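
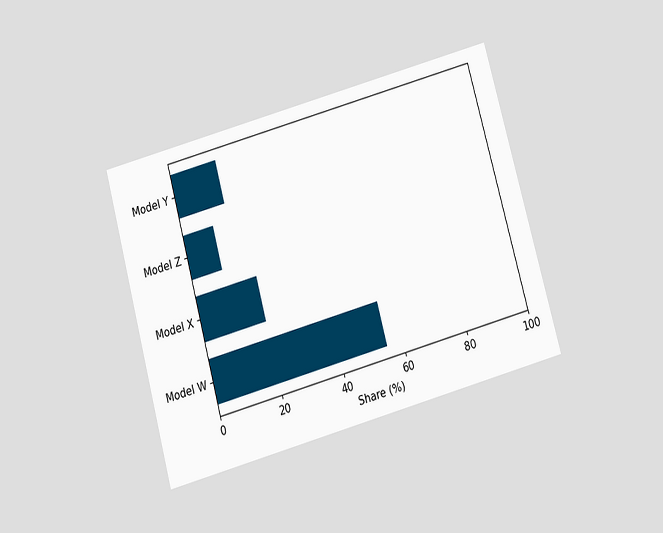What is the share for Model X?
The chart is tilted about 15° counter-clockwise and viewed slightly from below. Reading along the chart's x-axis, the Model X bar reaches 20%.

20%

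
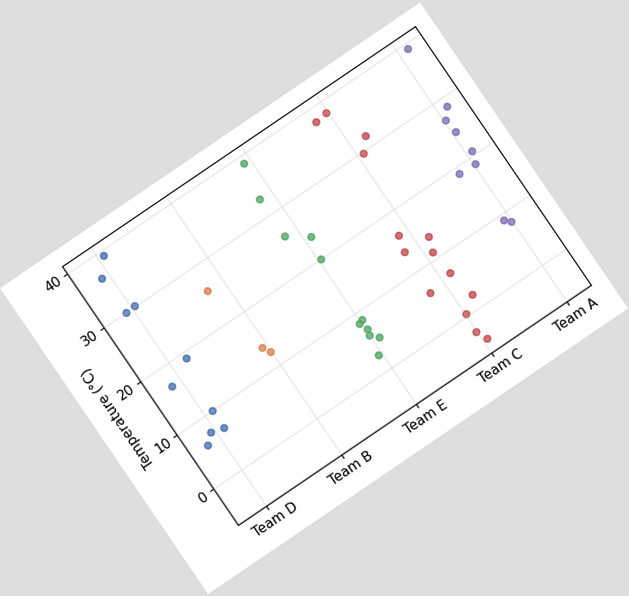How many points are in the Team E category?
The chart is tilted about 34° counter-clockwise. Counting the markers in the Team E column gives 11.

11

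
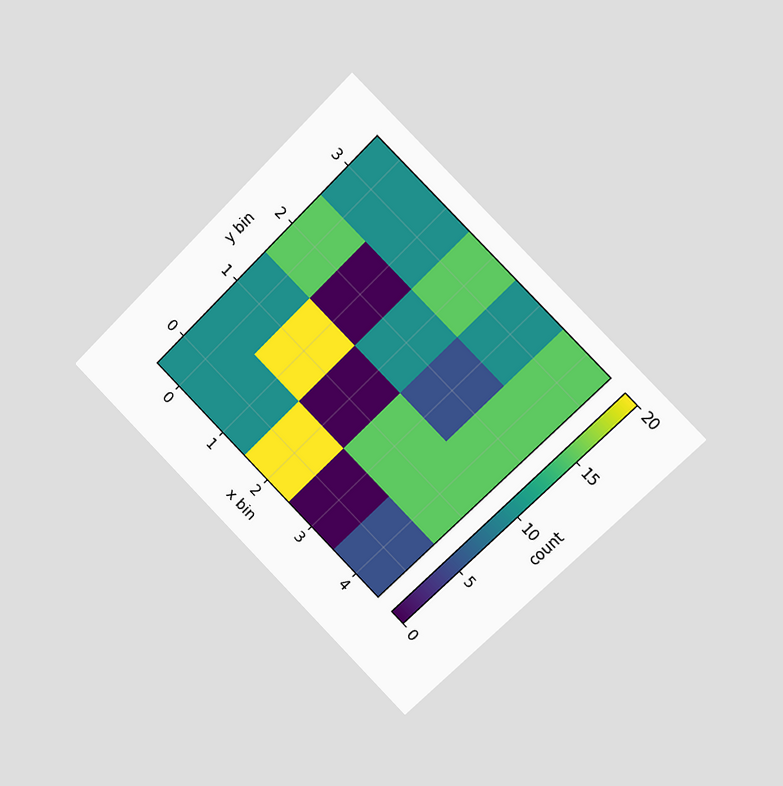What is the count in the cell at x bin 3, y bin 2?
5

The chart is tilted about 45° clockwise and viewed slightly from the right. Matching the cell (3, 2) against the colorbar gives 5.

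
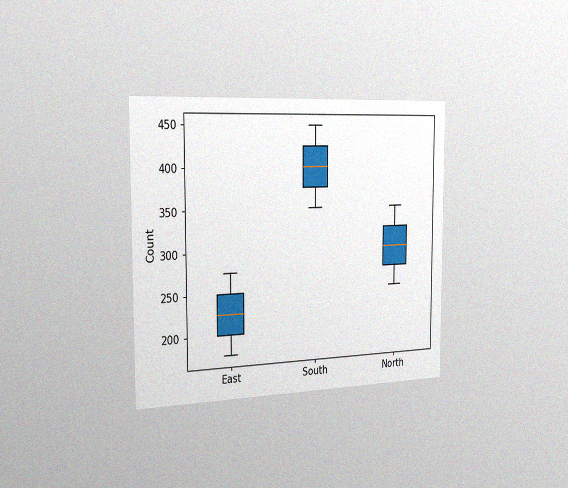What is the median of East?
The chart is viewed slightly from the left, with some photo noise. The median line in the East box sits at 225.

225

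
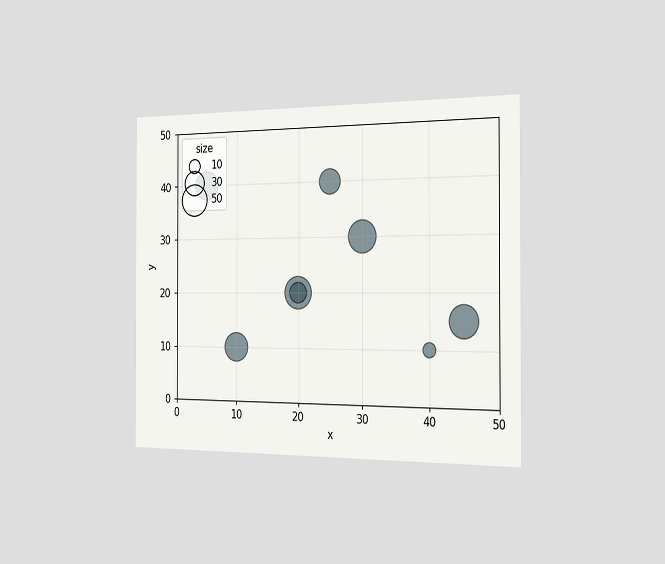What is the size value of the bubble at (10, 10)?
The chart is viewed slightly from the right. Matching the bubble at (10, 10) against the size legend gives 40.

40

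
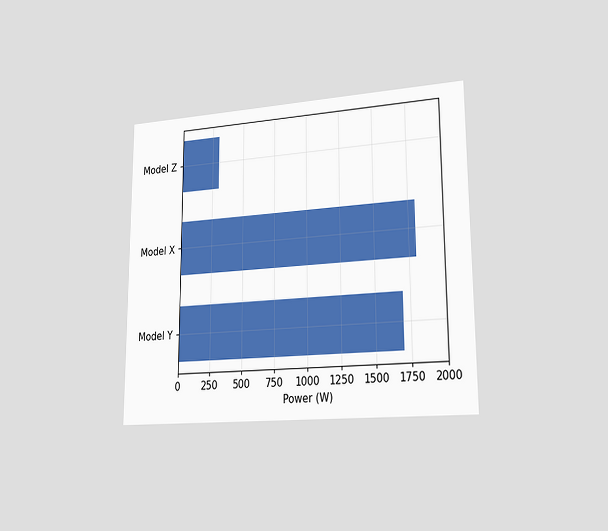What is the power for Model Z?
The chart is viewed slightly from the right. Reading along the chart's x-axis, the Model Z bar reaches 300W.

300W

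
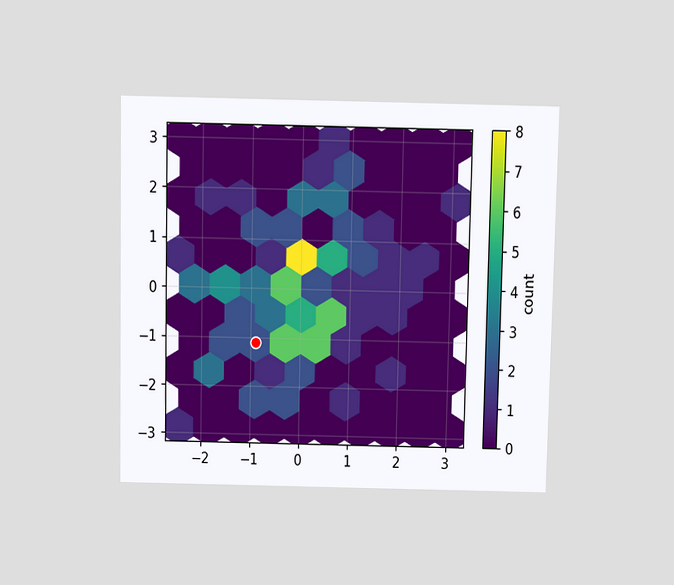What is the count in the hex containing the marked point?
2

The chart is viewed slightly from above. The marked hex reads 2 on the colorbar.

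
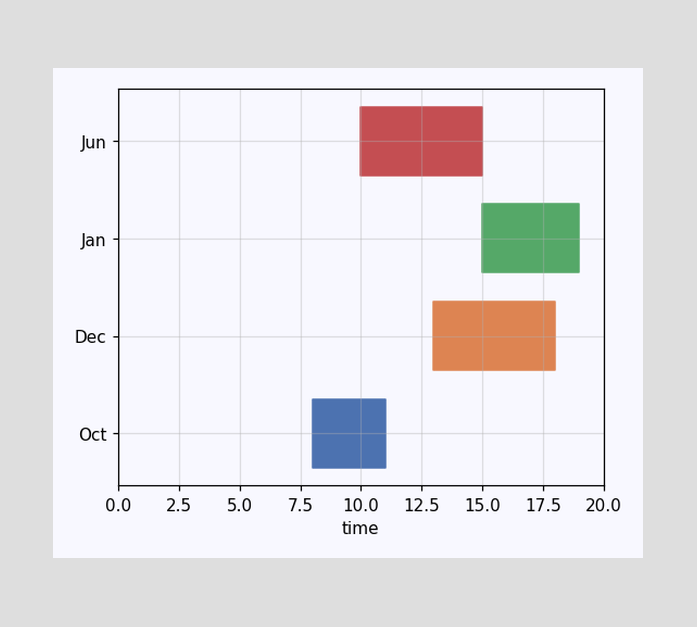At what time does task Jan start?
15

The Jan bar begins at t=15.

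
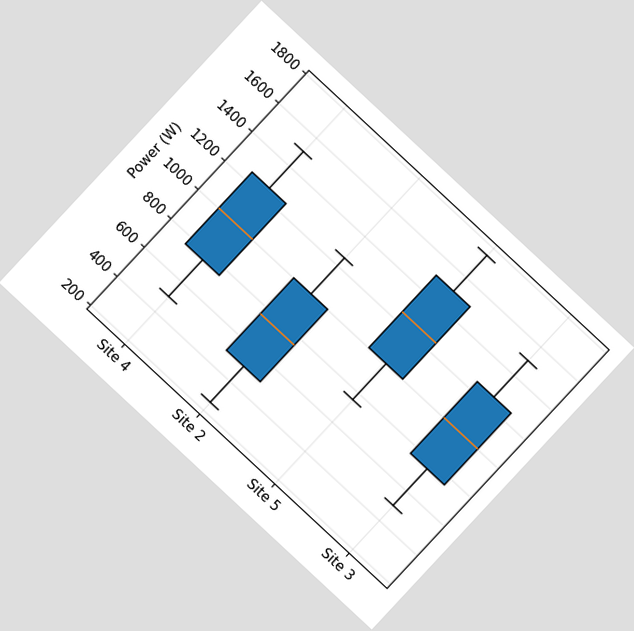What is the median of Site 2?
750W

The chart is tilted about 43° clockwise. The median line in the Site 2 box sits at 750W.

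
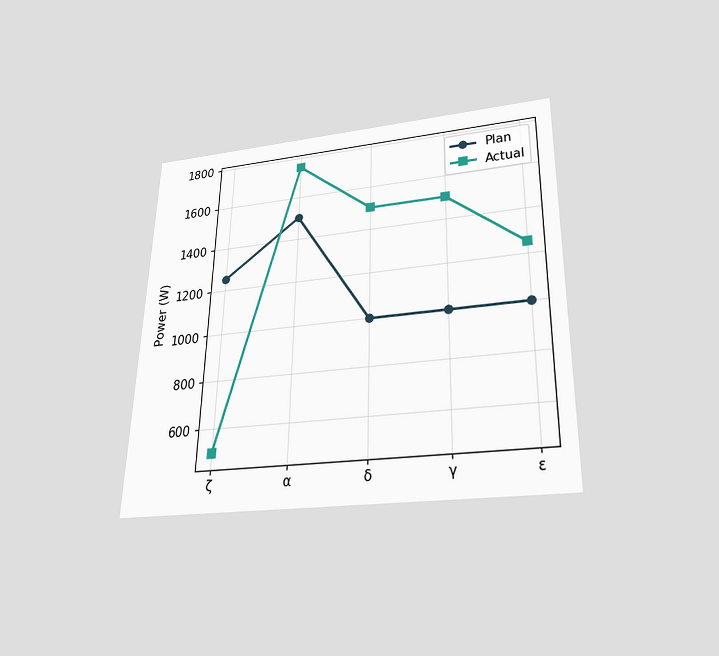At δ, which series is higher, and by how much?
Actual, by 500W

The chart is viewed slightly from below. At δ, Actual sits above the other line by 500W.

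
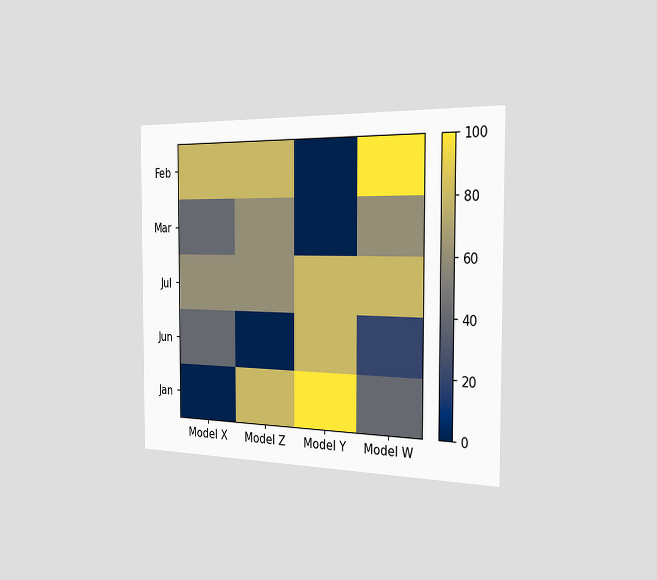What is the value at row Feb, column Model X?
80

The chart is viewed slightly from the right. Matching cell (Feb, Model X) against the colorbar gives 80.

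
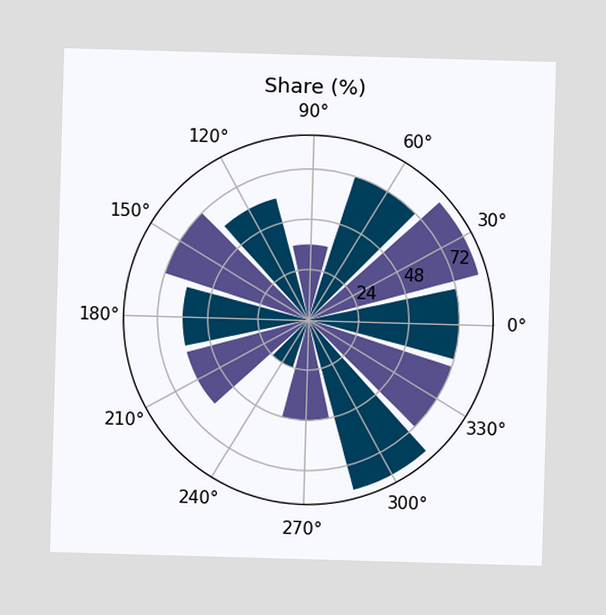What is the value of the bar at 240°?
The bar at 240° reaches 24% on the radial axis.

24%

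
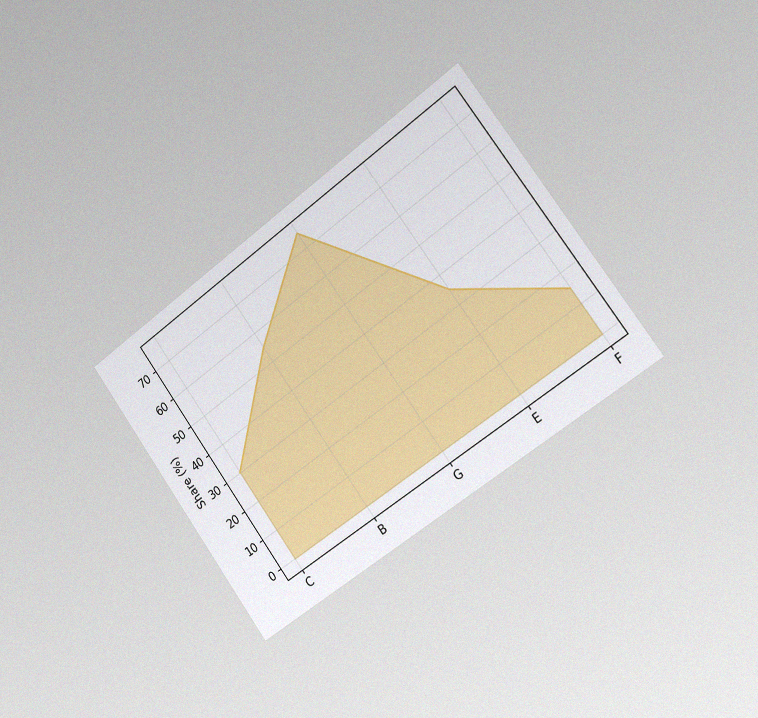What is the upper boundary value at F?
The chart is tilted about 36° counter-clockwise and viewed slightly from the right, with some photo noise. At F the upper boundary is at 15%.

15%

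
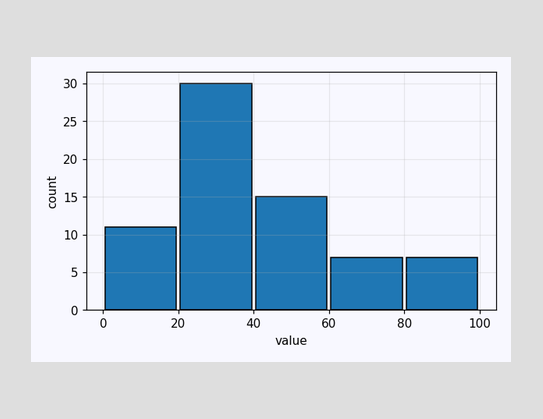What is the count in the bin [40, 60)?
15

The [40, 60) bin has height 15.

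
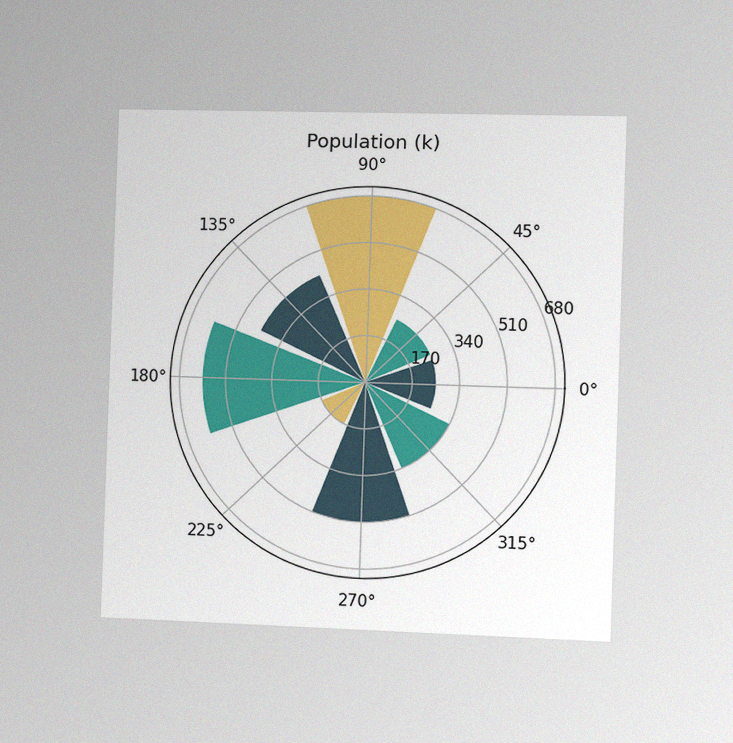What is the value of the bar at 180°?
The chart is viewed slightly from the right, with some photo noise. The bar at 180° reaches 595k on the radial axis.

595k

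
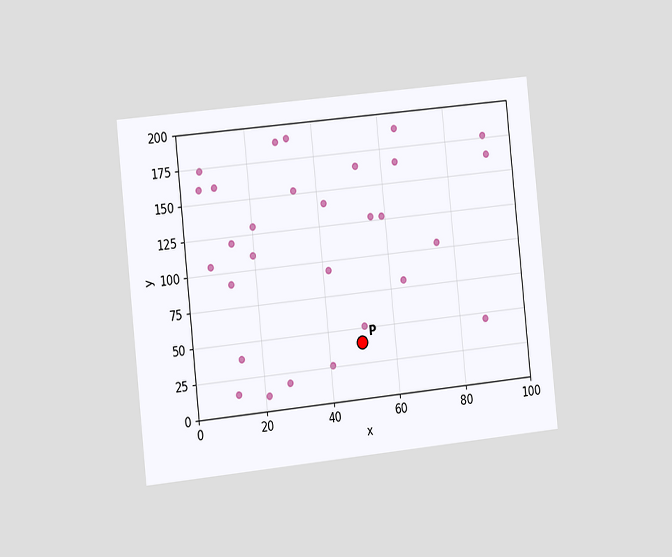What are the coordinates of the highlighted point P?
(50, 40)

The chart is tilted about 6° counter-clockwise and viewed slightly from the left. Following the gridlines from P to each axis, P sits at (50, 40).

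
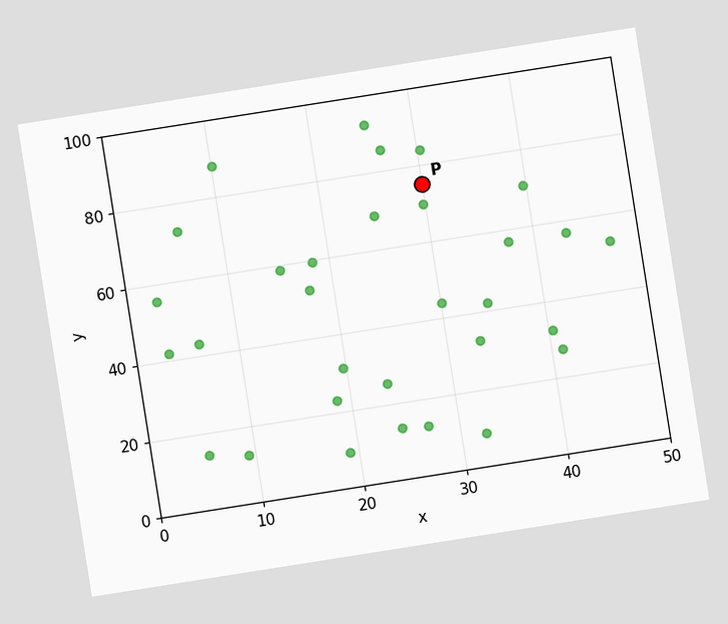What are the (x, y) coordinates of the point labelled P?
(30, 75)

The chart is tilted about 9° counter-clockwise. Following the gridlines from P to each axis, P sits at (30, 75).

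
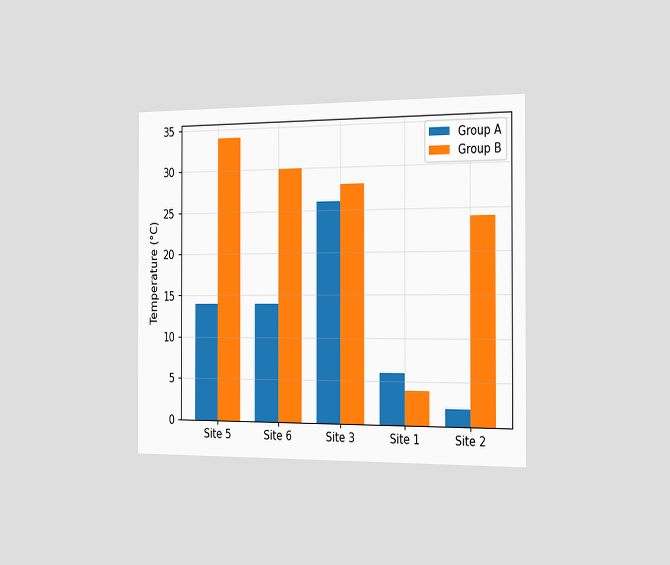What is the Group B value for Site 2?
24°C

The chart is viewed slightly from the right. The Group B bar at Site 2 reaches 24°C on the y-axis.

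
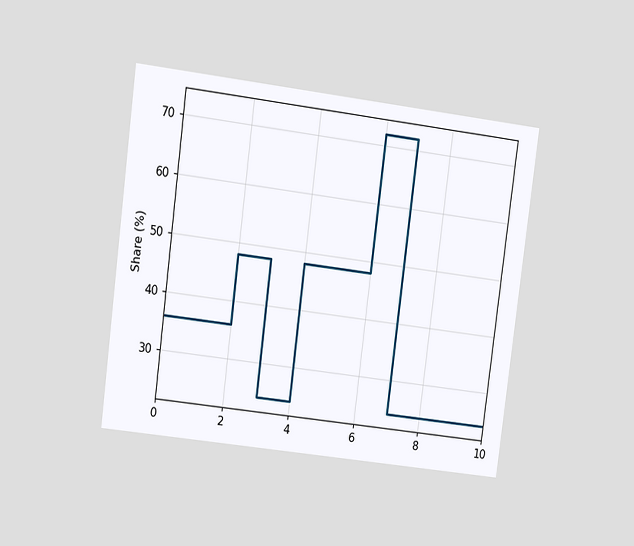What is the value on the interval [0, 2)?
36%

The chart is tilted about 7° clockwise and viewed at a slight angle. On [0, 2) the step sits at 36%.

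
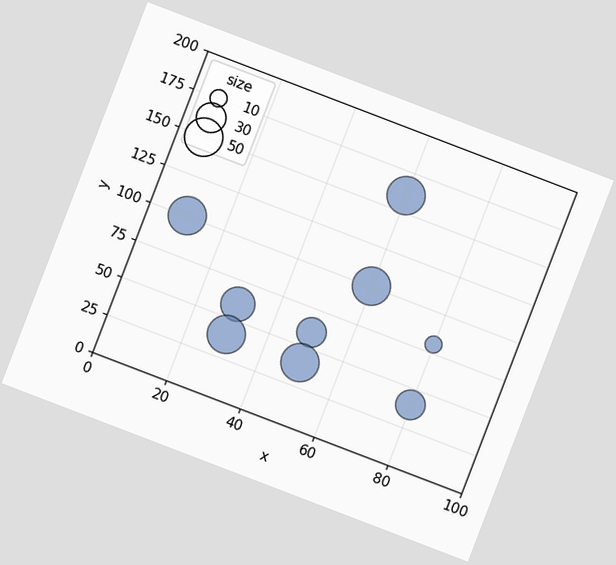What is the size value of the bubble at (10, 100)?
The chart is tilted about 21° clockwise. Matching the bubble at (10, 100) against the size legend gives 50.

50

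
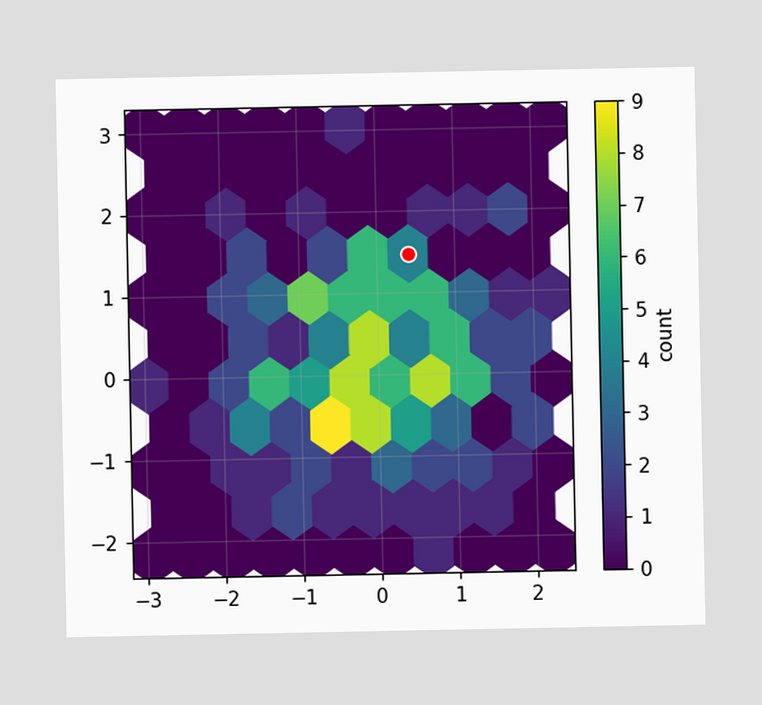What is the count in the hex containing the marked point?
The marked hex reads 4 on the colorbar.

4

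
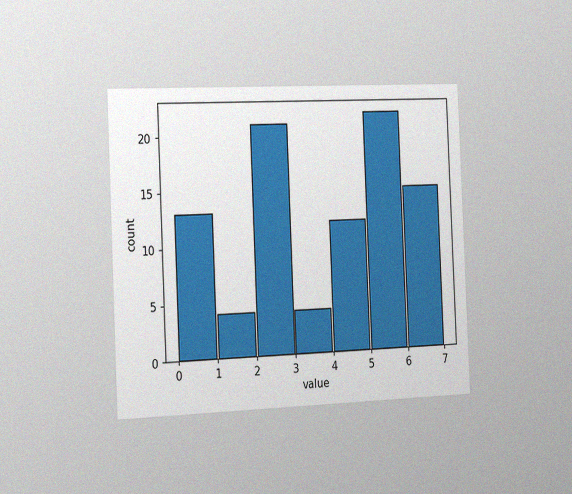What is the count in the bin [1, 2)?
4

The chart is tilted about 2° counter-clockwise and viewed slightly from the left, with some photo noise. The [1, 2) bin has height 4.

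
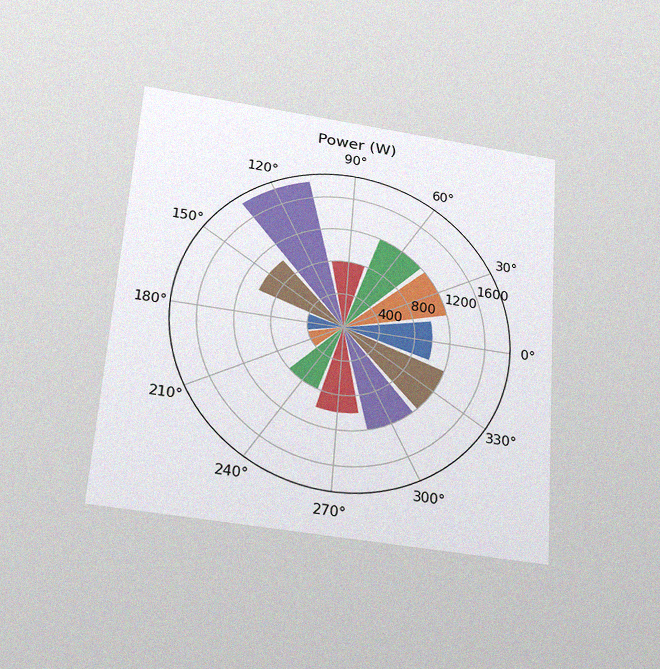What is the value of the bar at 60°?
1200W

The chart is tilted about 4° clockwise and viewed slightly from below, with some photo noise. The bar at 60° reaches 1200W on the radial axis.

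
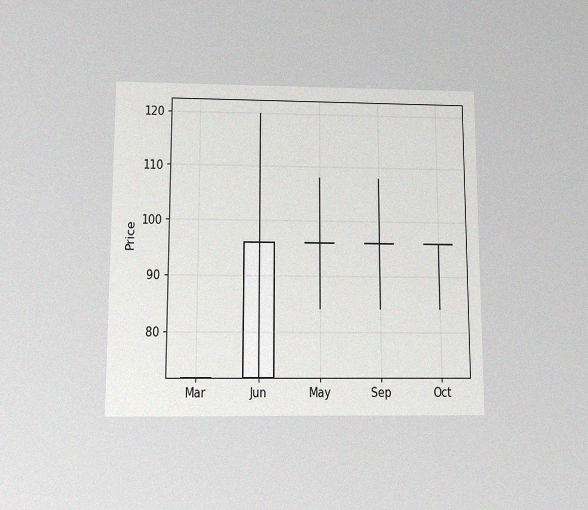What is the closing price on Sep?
The chart is viewed slightly from below, with some photo noise. The Sep candle closes at 96.

96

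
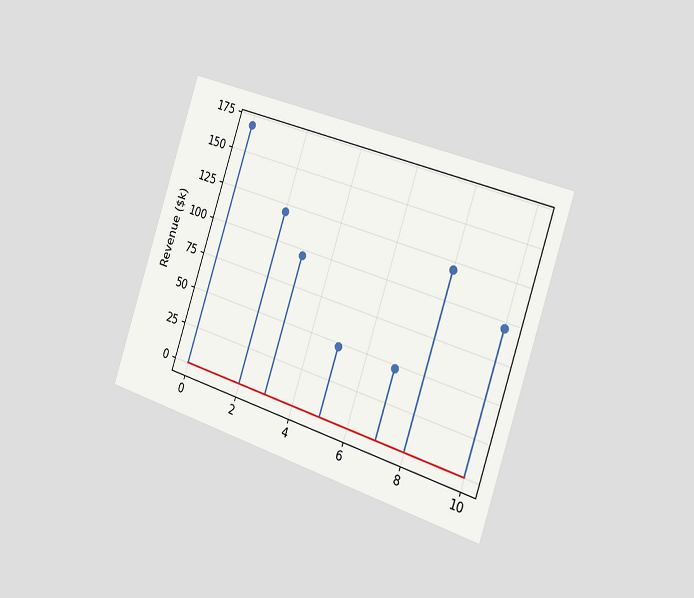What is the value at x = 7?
$48k

The chart is tilted about 18° clockwise and viewed slightly from the right. The stem at x=7 reaches $48k.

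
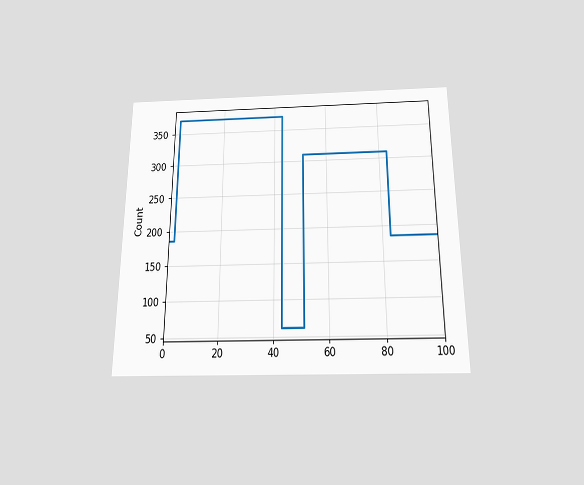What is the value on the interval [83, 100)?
The chart is viewed slightly from below. On [83, 100) the step sits at 186.

186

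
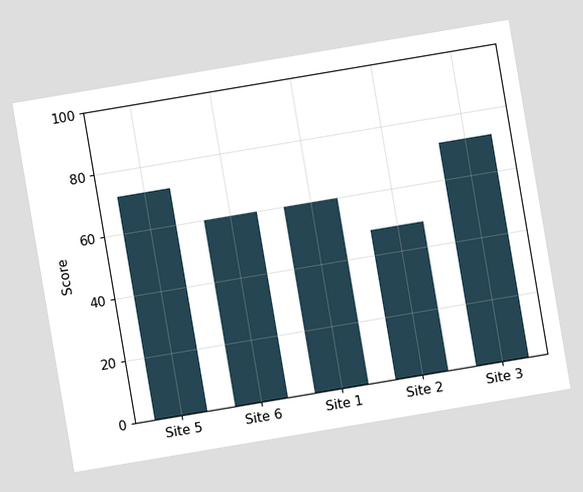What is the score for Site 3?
The chart is tilted about 10° counter-clockwise. Reading along the chart's y-axis, the Site 3 bar reaches 72.

72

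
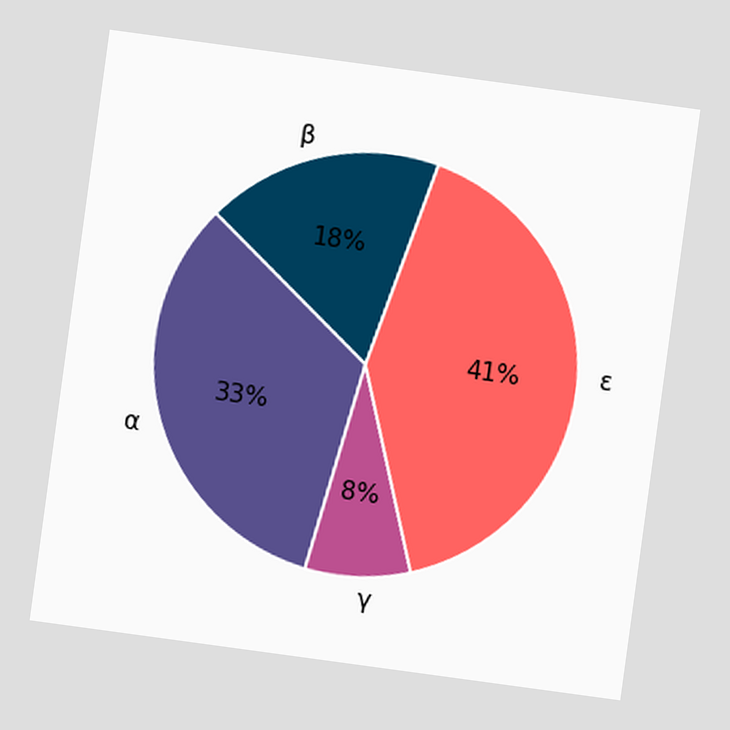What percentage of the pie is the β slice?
18%

The chart is tilted about 8° clockwise. The β slice takes up 18% of the pie.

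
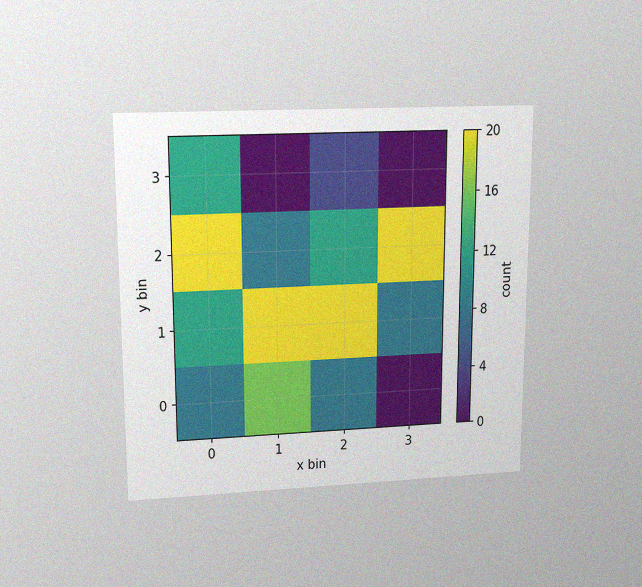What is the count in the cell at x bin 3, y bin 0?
0

The chart is viewed slightly from above, with some photo noise. Matching the cell (3, 0) against the colorbar gives 0.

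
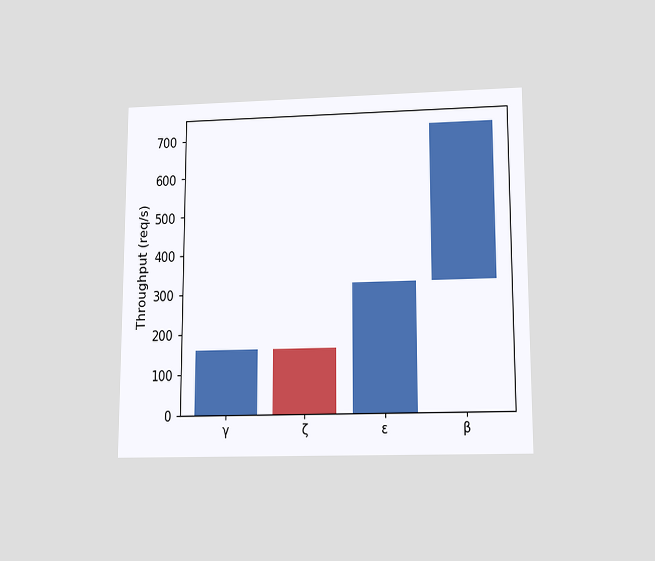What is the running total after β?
720req/s

The chart is viewed slightly from below. After β the running total reaches 720req/s.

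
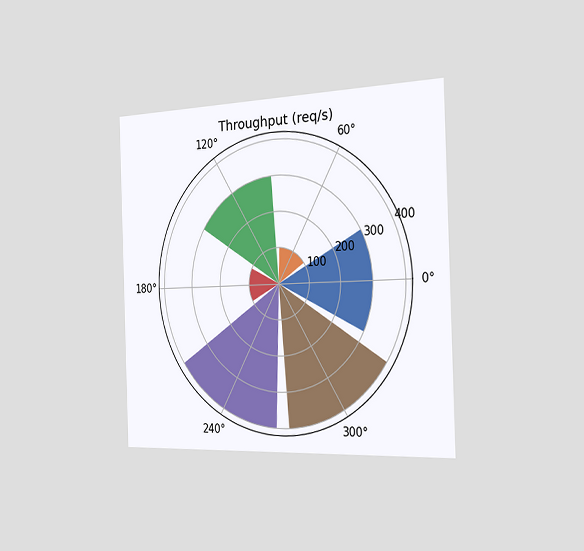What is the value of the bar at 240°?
The chart is viewed slightly from the right. The bar at 240° reaches 400req/s on the radial axis.

400req/s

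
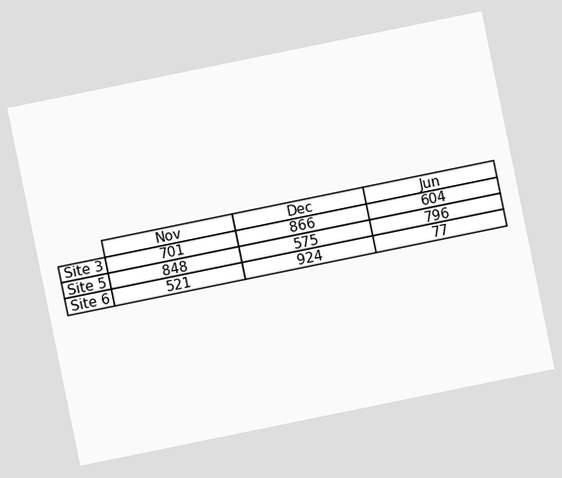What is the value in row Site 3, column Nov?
701

The chart is tilted about 12° counter-clockwise. The (Site 3, Nov) cell reads 701.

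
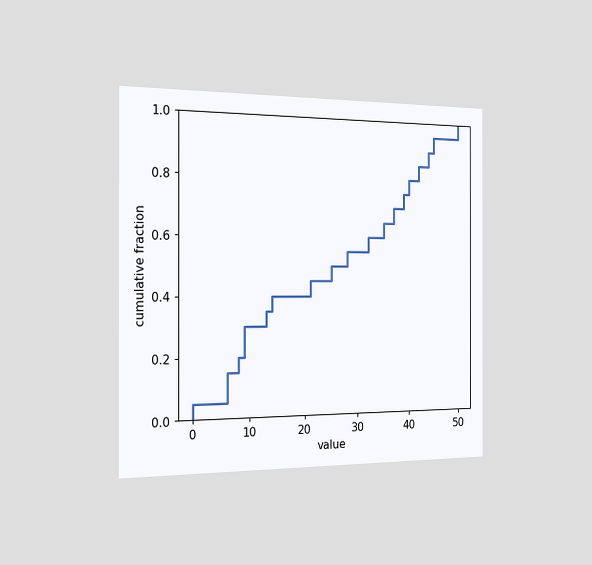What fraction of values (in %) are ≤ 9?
The chart is viewed slightly from the left. At x=9 the ECDF step is at 30%.

30%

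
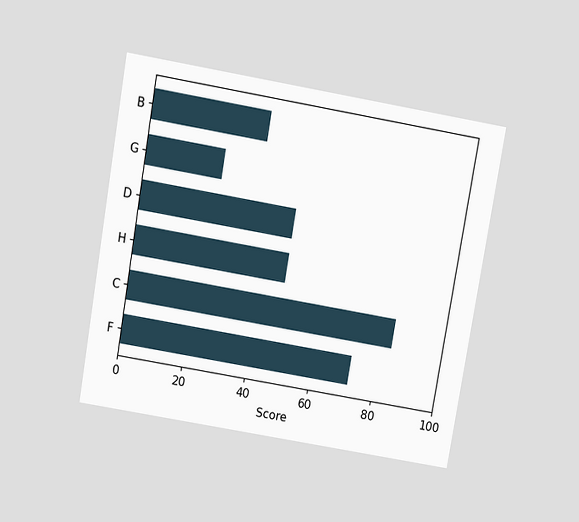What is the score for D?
The chart is tilted about 10° clockwise and viewed at a slight angle. Reading along the chart's x-axis, the D bar reaches 48.

48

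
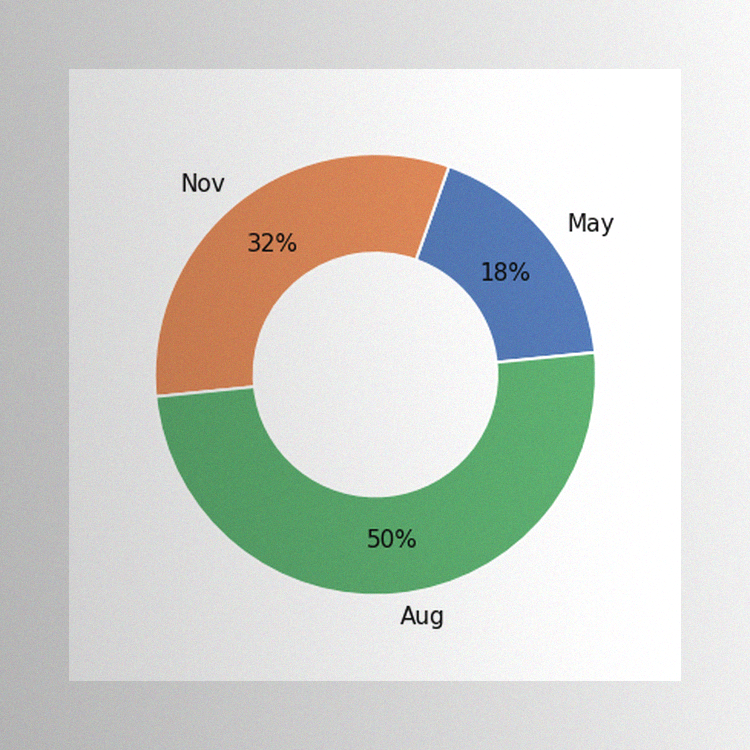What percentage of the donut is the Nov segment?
32%

The image has some photo noise and uneven lighting. The Nov segment takes up 32% of the ring.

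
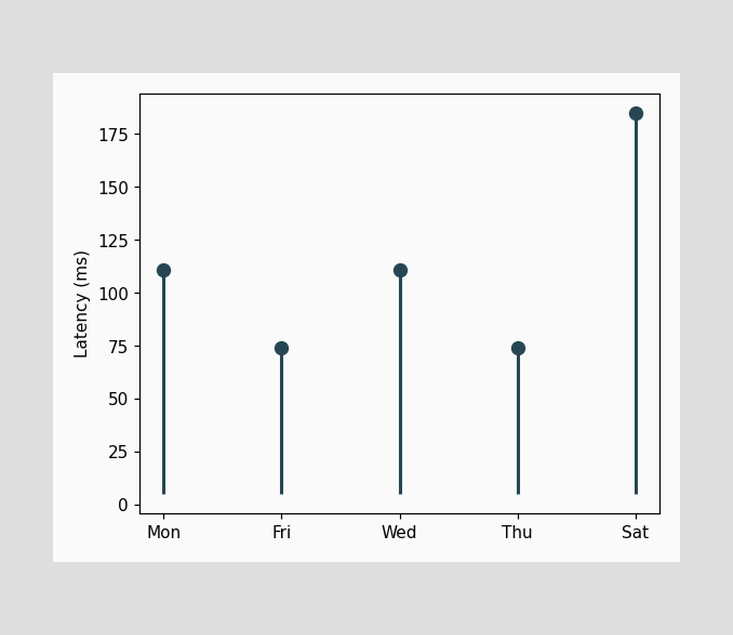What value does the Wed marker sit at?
The Wed marker sits at 111ms.

111ms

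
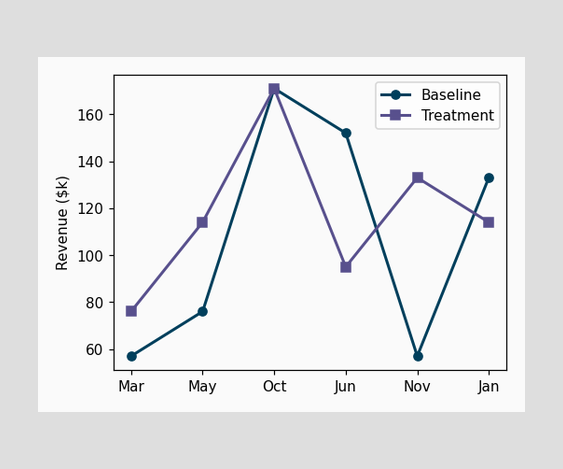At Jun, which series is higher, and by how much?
Baseline, by $57k

At Jun, Baseline sits above the other line by $57k.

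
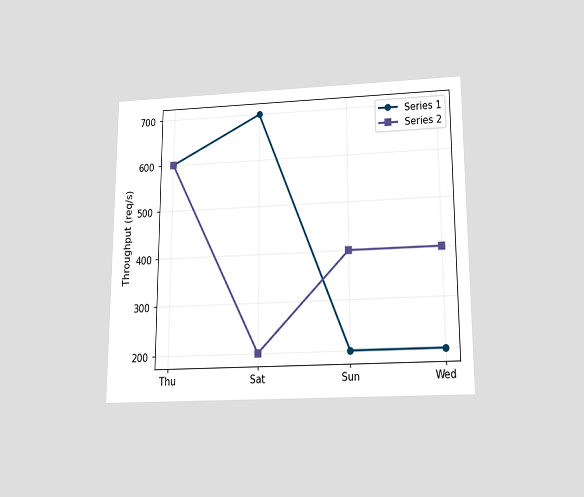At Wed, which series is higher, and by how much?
Series 2, by 200req/s

The chart is viewed slightly from below. At Wed, Series 2 sits above the other line by 200req/s.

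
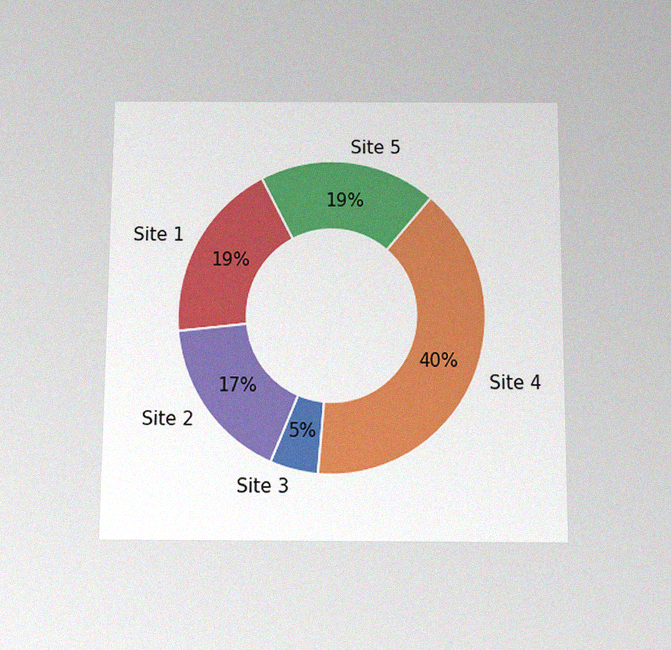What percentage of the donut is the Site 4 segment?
The chart is viewed slightly from below, with some photo noise. The Site 4 segment takes up 40% of the ring.

40%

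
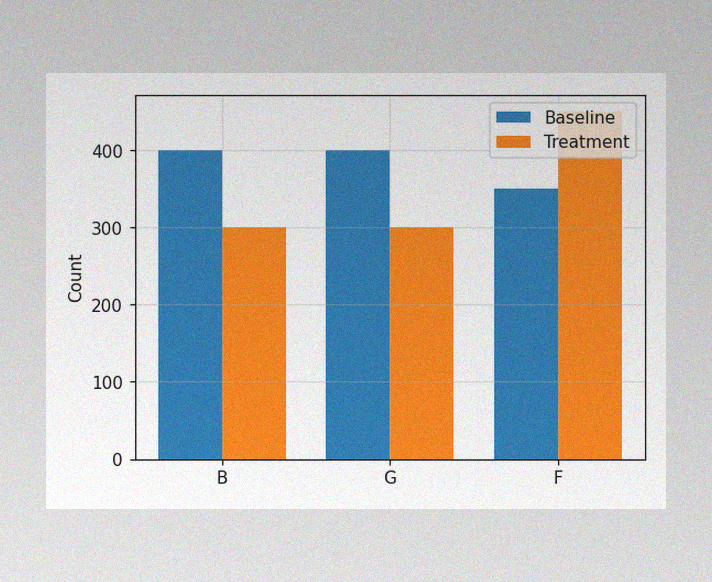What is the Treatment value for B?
300

The image has some photo noise and uneven lighting. The Treatment bar at B reaches 300 on the y-axis.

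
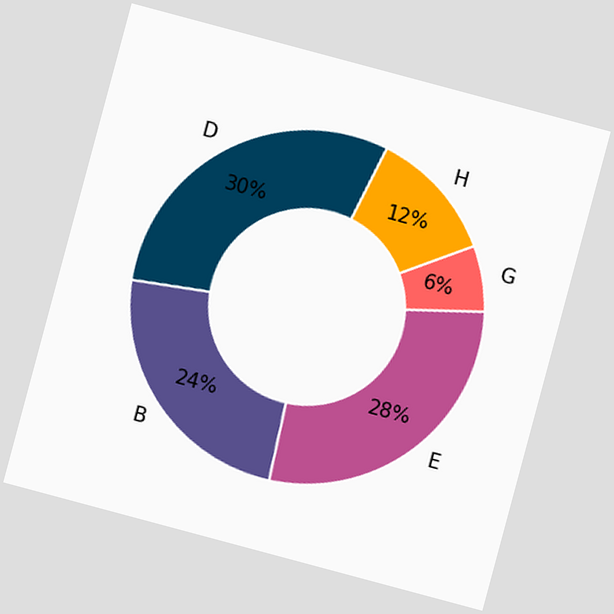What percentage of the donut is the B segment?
The chart is tilted about 15° clockwise. The B segment takes up 24% of the ring.

24%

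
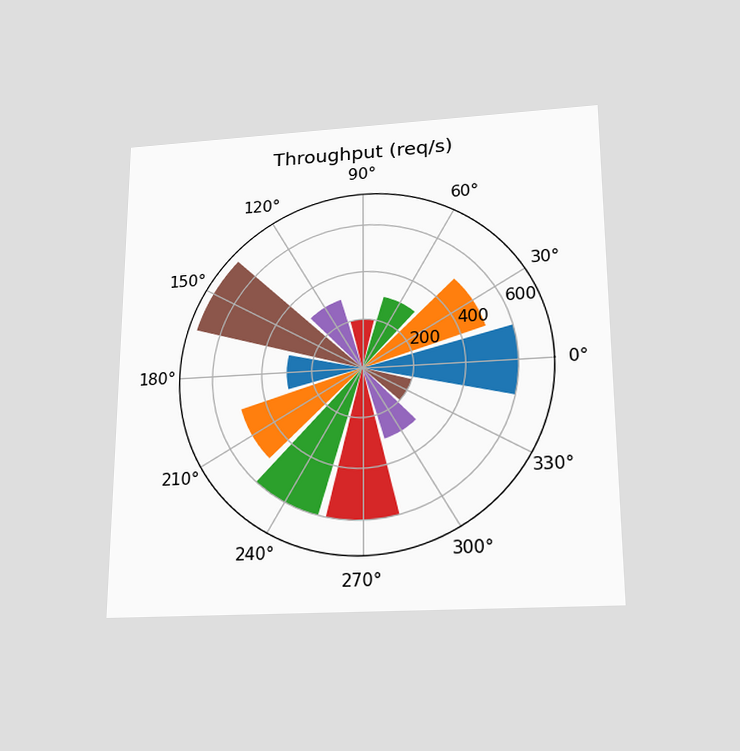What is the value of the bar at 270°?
The chart is viewed slightly from below. The bar at 270° reaches 600req/s on the radial axis.

600req/s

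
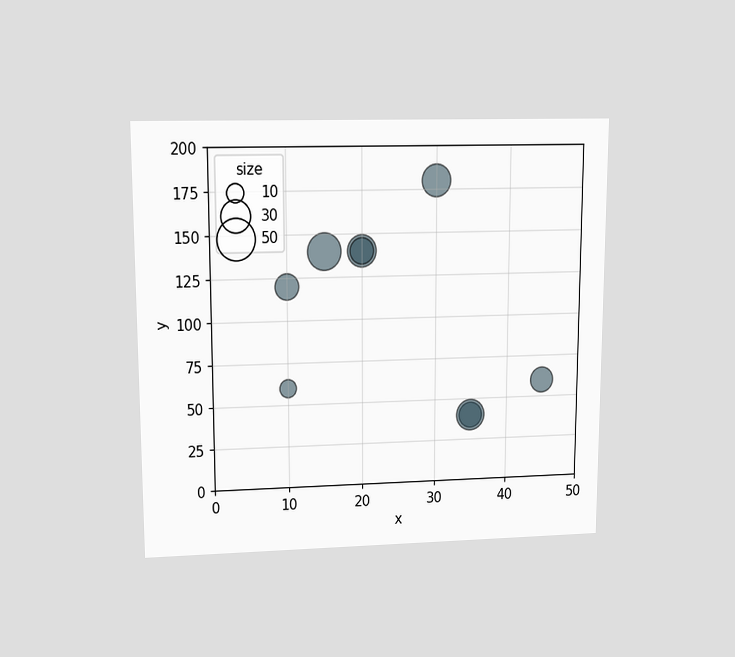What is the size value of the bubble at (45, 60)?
The chart is viewed at a slight angle. Matching the bubble at (45, 60) against the size legend gives 20.

20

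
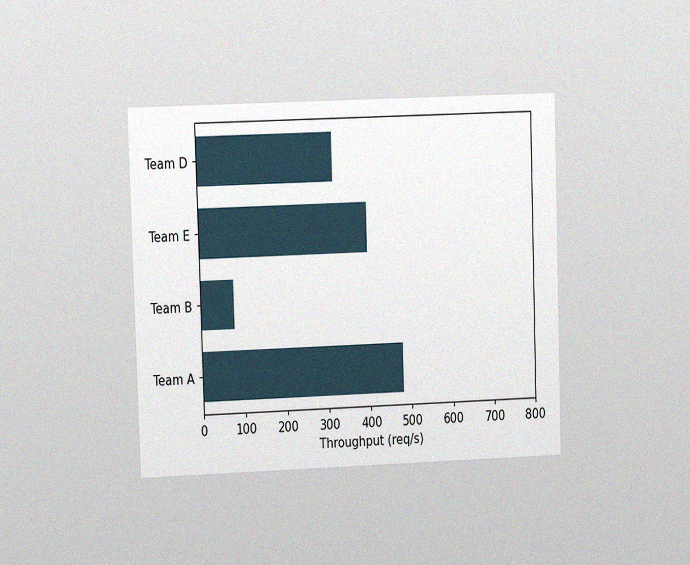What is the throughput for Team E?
The chart is viewed at a slight angle, with some photo noise. Reading along the chart's x-axis, the Team E bar reaches 400req/s.

400req/s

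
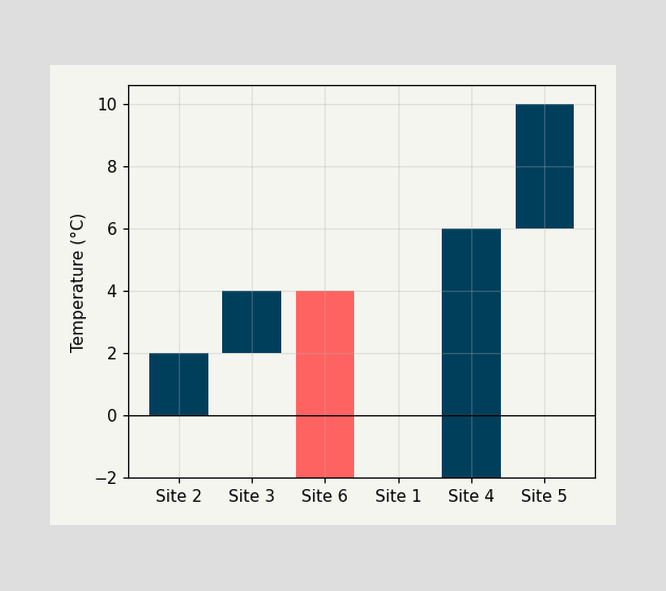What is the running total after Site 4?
6°C

After Site 4 the running total reaches 6°C.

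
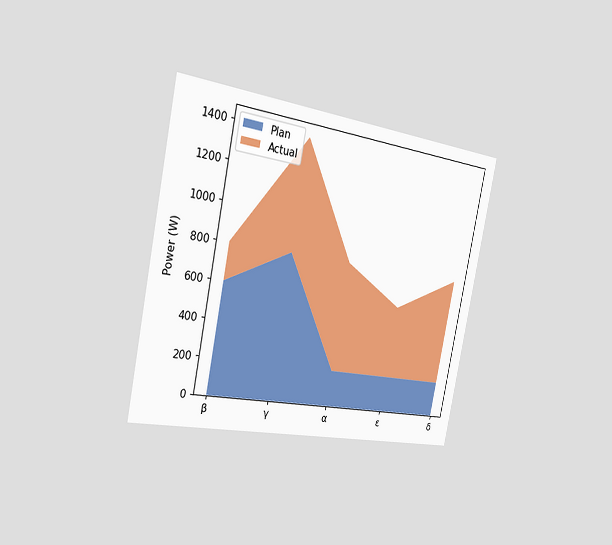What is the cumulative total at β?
The chart is tilted about 11° clockwise and viewed slightly from the left. The stacked total at β reaches 800W.

800W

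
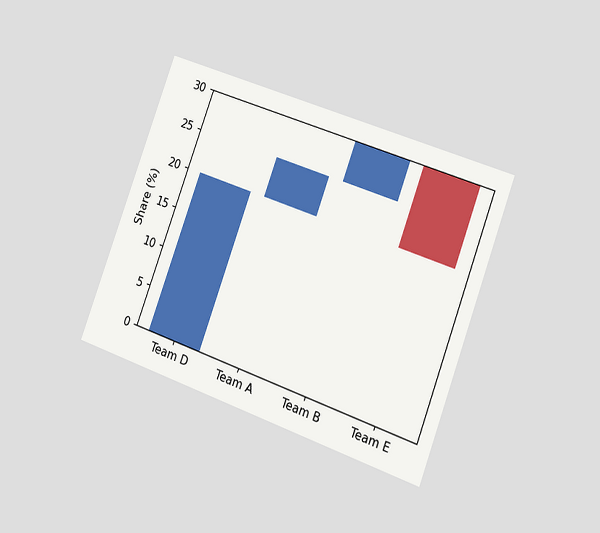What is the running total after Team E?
The chart is tilted about 20° clockwise and viewed slightly from the right. After Team E the running total reaches 20%.

20%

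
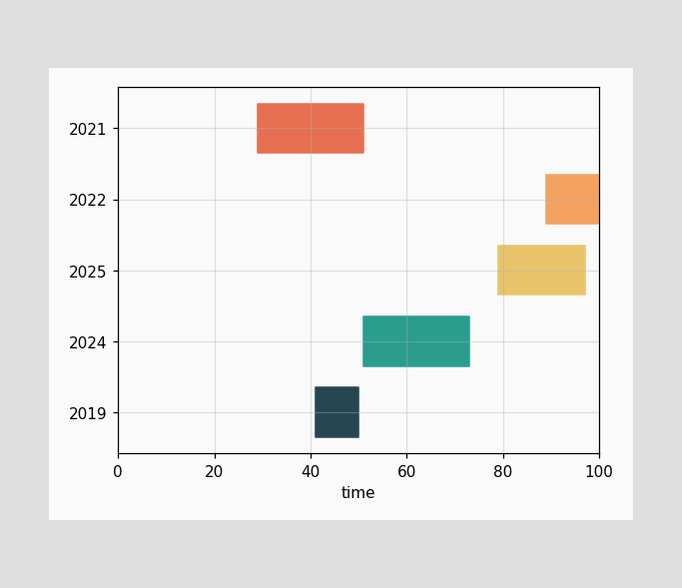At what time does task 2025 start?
79

The 2025 bar begins at t=79.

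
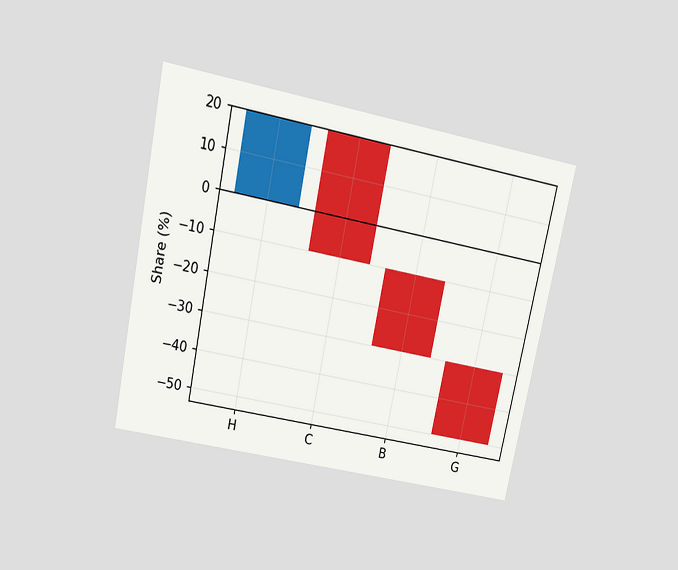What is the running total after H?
20%

The chart is tilted about 12° clockwise and viewed slightly from above. After H the running total reaches 20%.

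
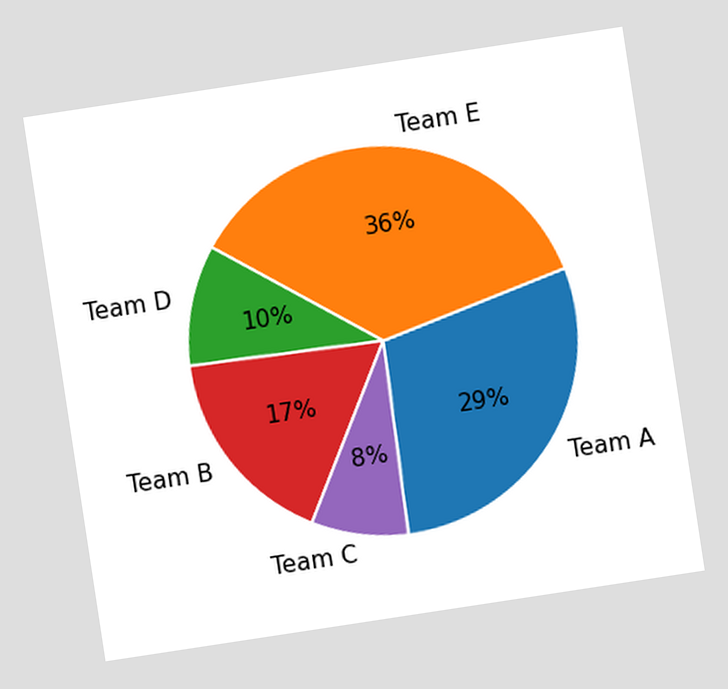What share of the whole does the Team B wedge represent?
The chart is tilted about 9° counter-clockwise. The Team B slice takes up 17% of the pie.

17%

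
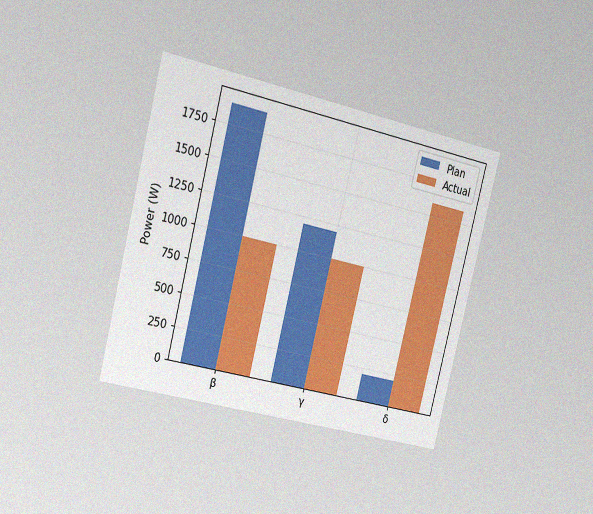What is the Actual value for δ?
1600W

The chart is tilted about 14° clockwise and viewed slightly from the left, with some photo noise. The Actual bar at δ reaches 1600W on the y-axis.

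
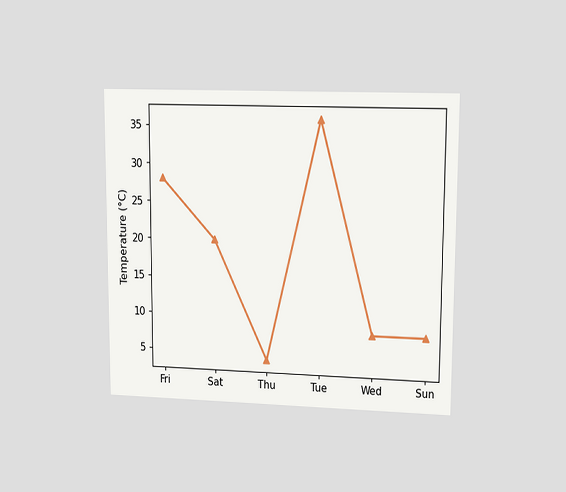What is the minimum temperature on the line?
4°C

The chart is viewed at a slight angle. The lowest point is at Thu, and reading across to the y-axis gives 4°C.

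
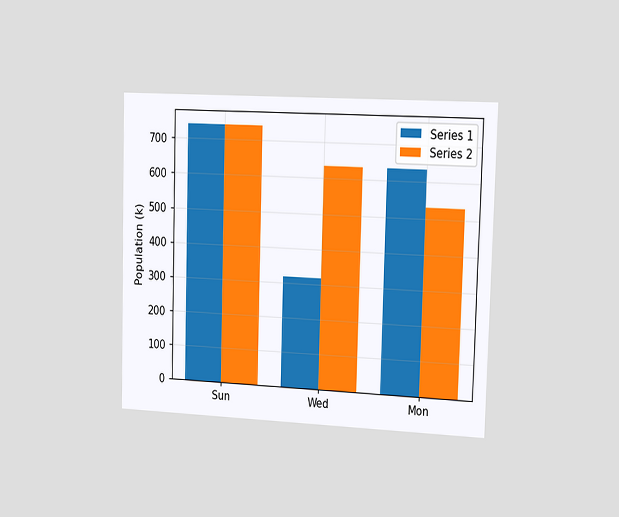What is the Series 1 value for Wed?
The chart is viewed slightly from the right. The Series 1 bar at Wed reaches 318k on the y-axis.

318k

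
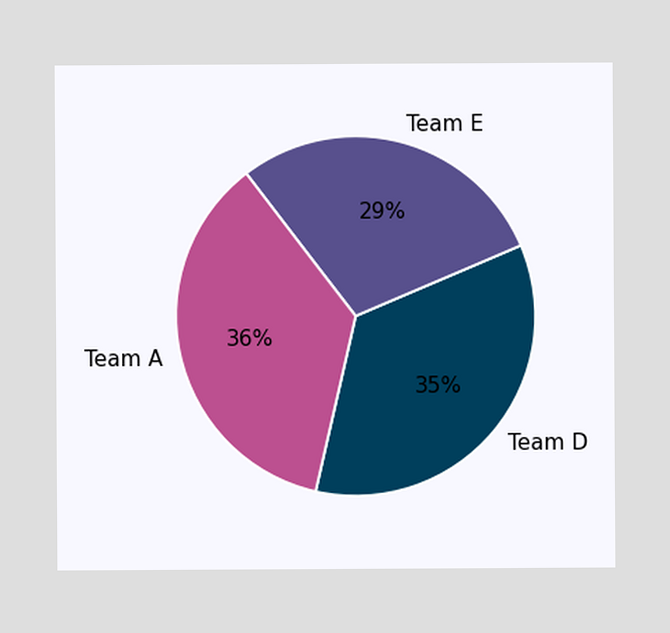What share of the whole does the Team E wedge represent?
The Team E slice takes up 29% of the pie.

29%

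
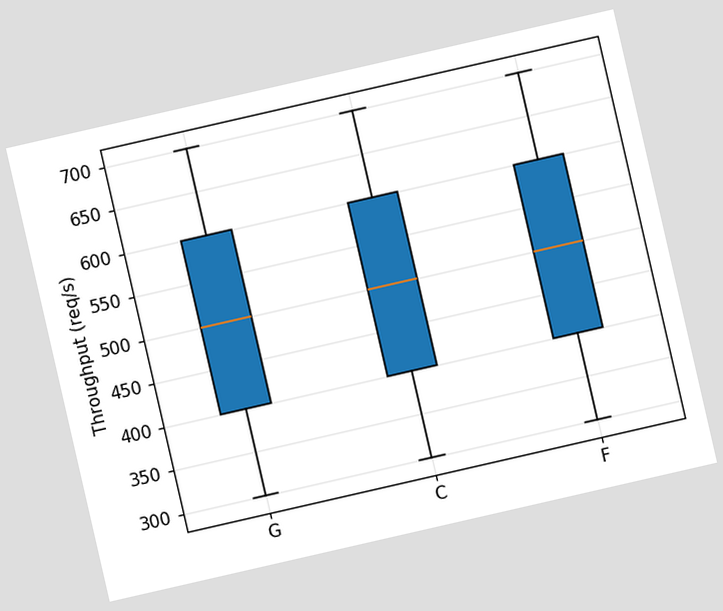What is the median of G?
500req/s

The chart is tilted about 13° counter-clockwise. The median line in the G box sits at 500req/s.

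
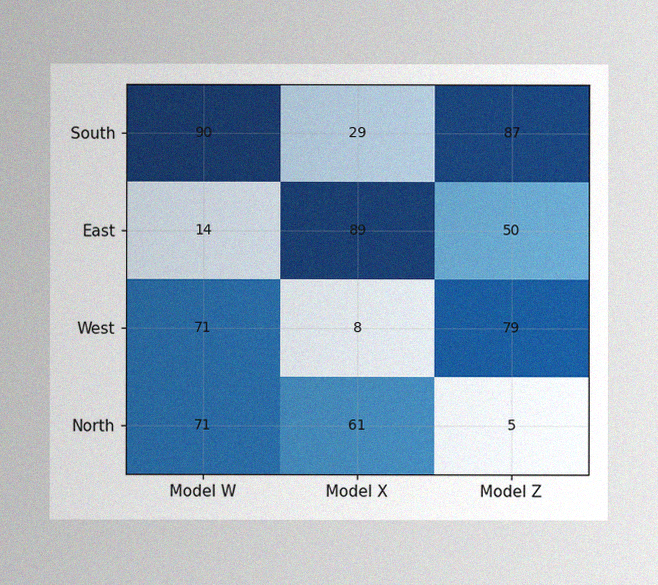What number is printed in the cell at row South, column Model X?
The image has some photo noise and uneven lighting. The (South, Model X) cell reads 29.

29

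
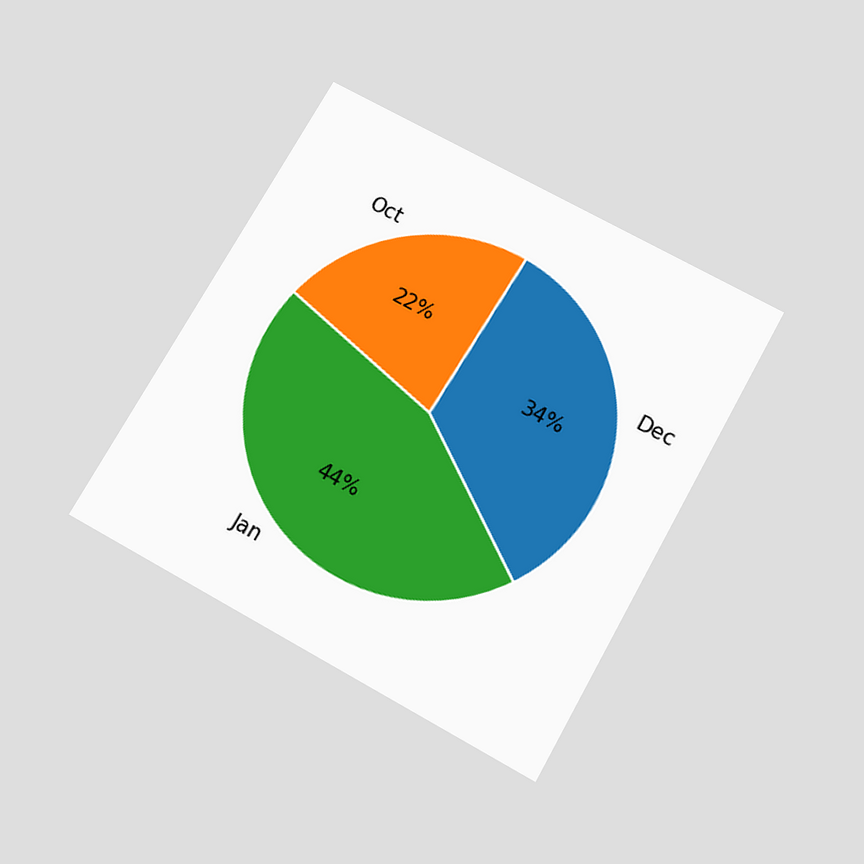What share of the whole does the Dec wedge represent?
34%

The chart is tilted about 29° clockwise and viewed slightly from below. The Dec slice takes up 34% of the pie.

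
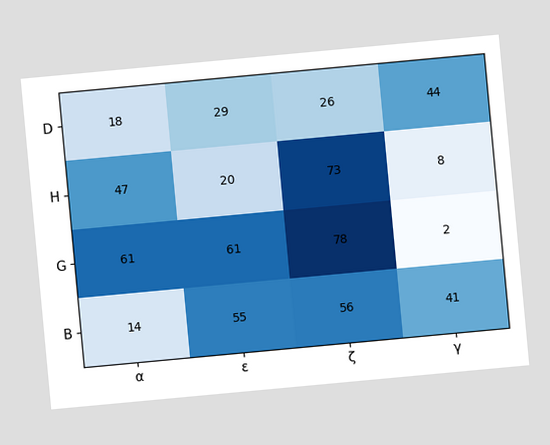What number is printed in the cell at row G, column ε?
61

The chart is tilted about 5° counter-clockwise. The (G, ε) cell reads 61.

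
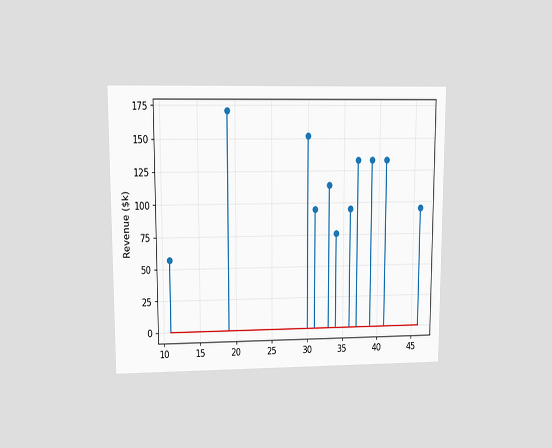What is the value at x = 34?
The chart is viewed at a slight angle. The stem at x=34 reaches $76k.

$76k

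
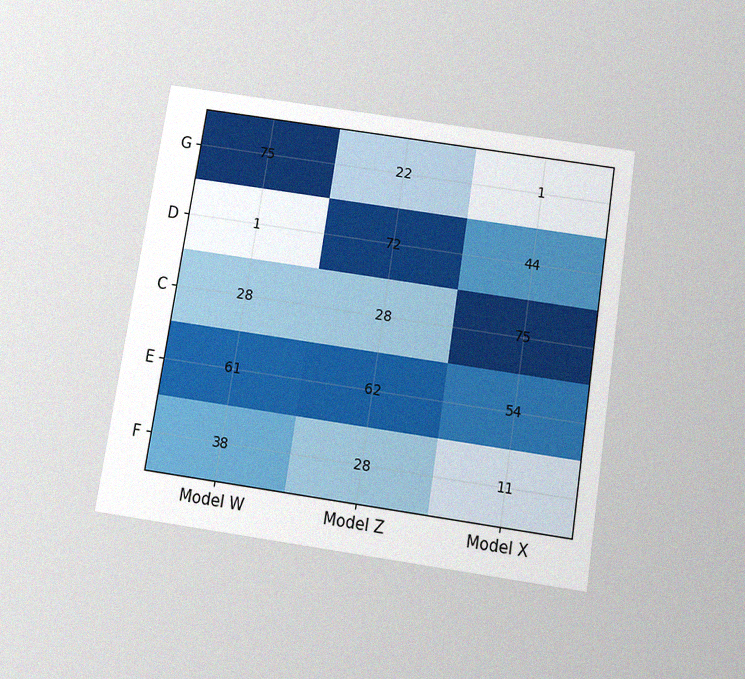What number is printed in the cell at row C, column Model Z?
The chart is tilted about 9° clockwise and viewed slightly from below, with some photo noise. The (C, Model Z) cell reads 28.

28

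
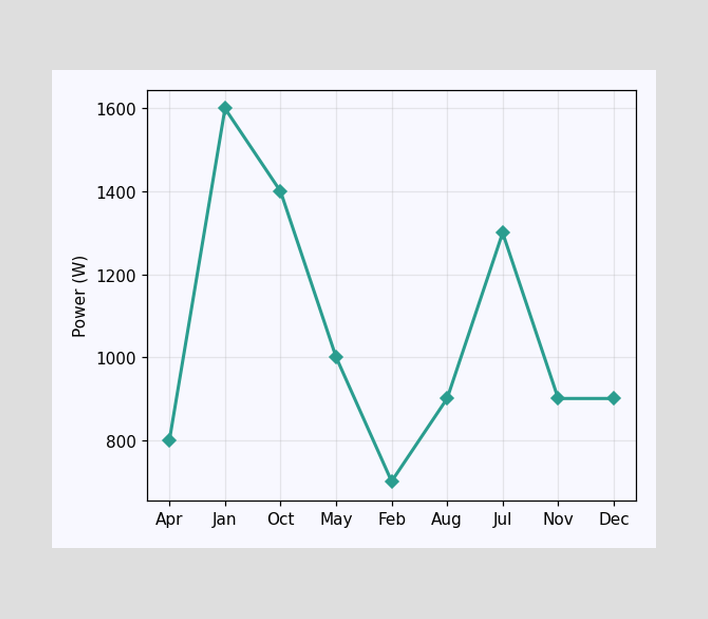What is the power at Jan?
At Jan, the line is at 1600W.

1600W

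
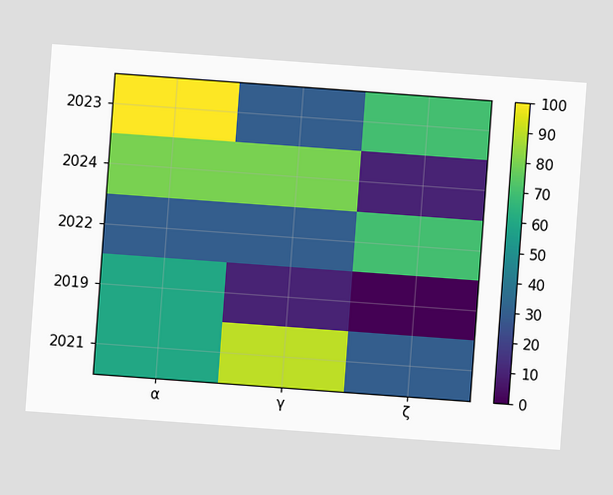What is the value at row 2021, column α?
The chart is tilted about 4° clockwise. Matching cell (2021, α) against the colorbar gives 60.

60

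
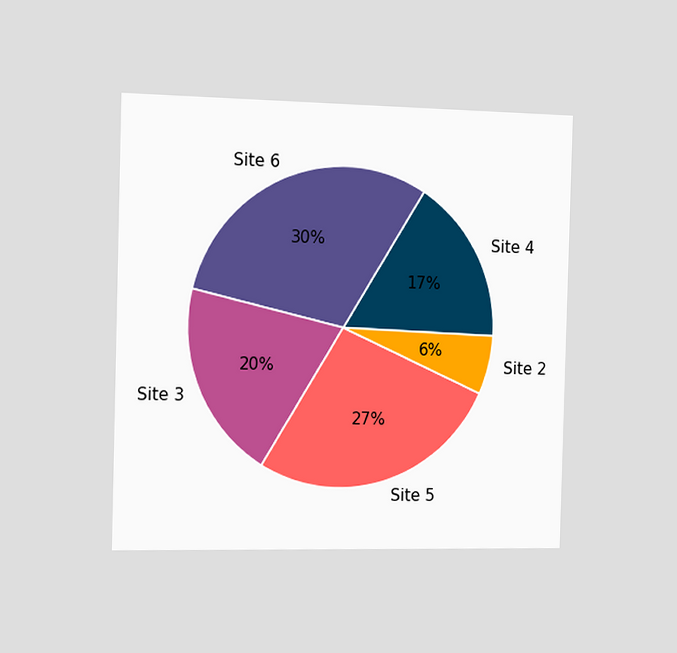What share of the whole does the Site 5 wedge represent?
27%

The chart is viewed slightly from the left. The Site 5 slice takes up 27% of the pie.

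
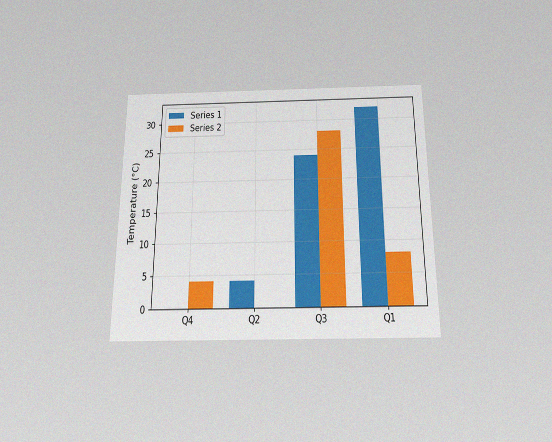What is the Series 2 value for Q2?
The chart is viewed slightly from below, with some photo noise. The Series 2 bar at Q2 reaches 0°C on the y-axis.

0°C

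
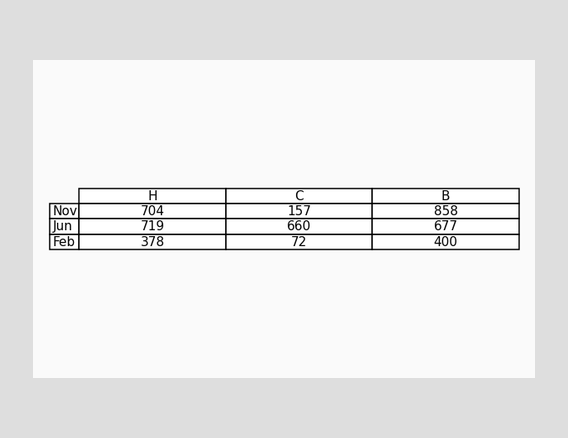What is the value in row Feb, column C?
72

The (Feb, C) cell reads 72.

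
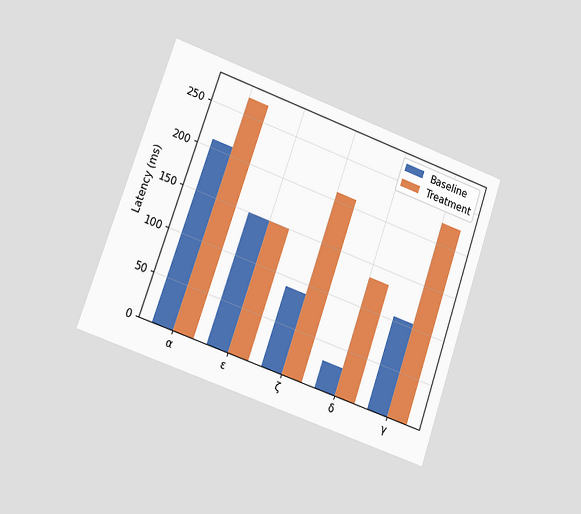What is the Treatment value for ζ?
The chart is tilted about 19° clockwise and viewed at a slight angle. The Treatment bar at ζ reaches 210ms on the y-axis.

210ms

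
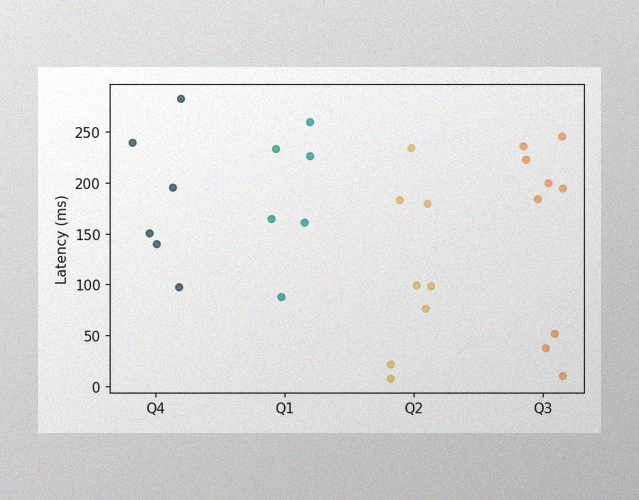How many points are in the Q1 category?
The image has some photo noise and uneven lighting. Counting the markers in the Q1 column gives 6.

6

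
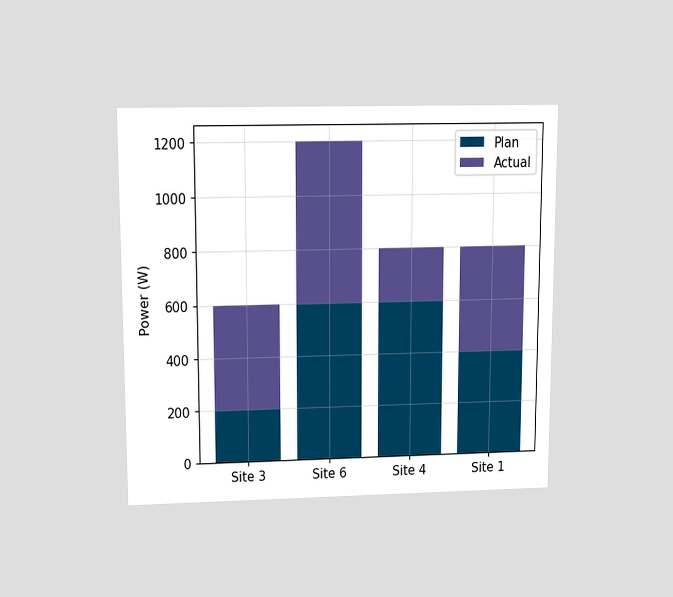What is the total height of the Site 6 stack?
1200W

The chart is viewed slightly from above. The Site 6 stack's top reaches 1200W on the y-axis.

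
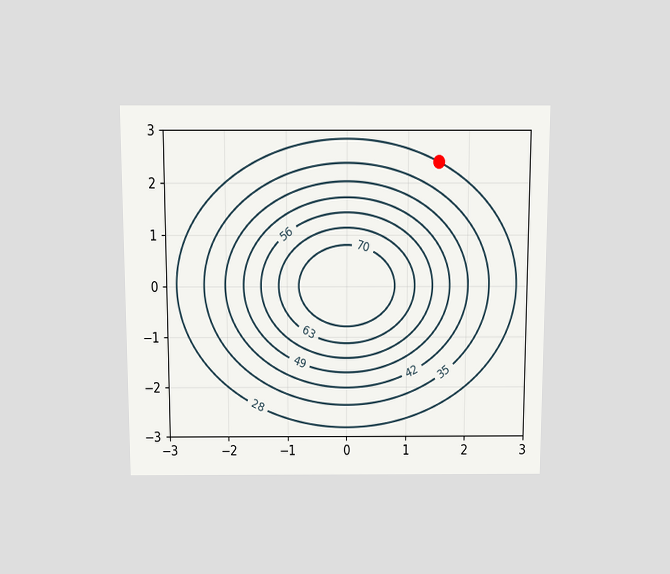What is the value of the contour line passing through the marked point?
The chart is viewed slightly from above. The marked point sits on the contour labelled 28.

28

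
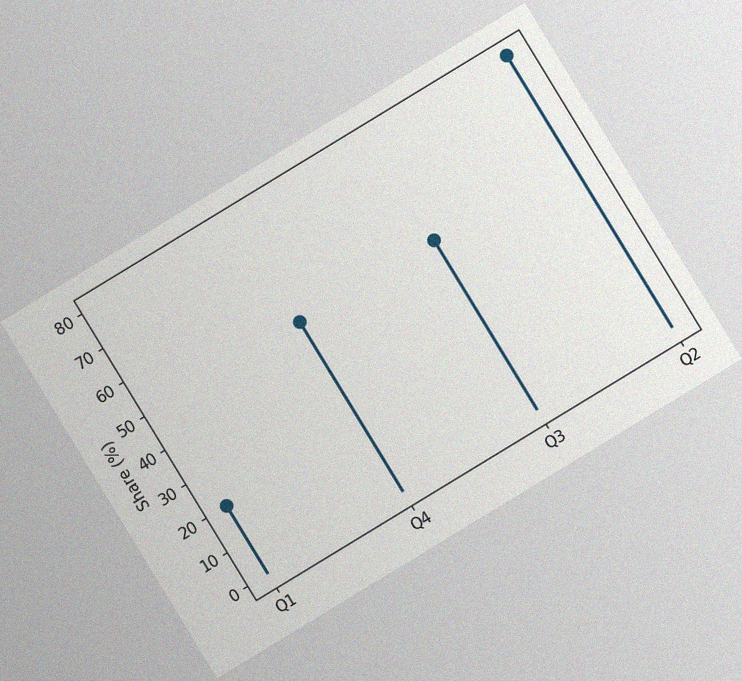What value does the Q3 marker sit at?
50%

The chart is tilted about 31° counter-clockwise, with some photo noise. The Q3 marker sits at 50%.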